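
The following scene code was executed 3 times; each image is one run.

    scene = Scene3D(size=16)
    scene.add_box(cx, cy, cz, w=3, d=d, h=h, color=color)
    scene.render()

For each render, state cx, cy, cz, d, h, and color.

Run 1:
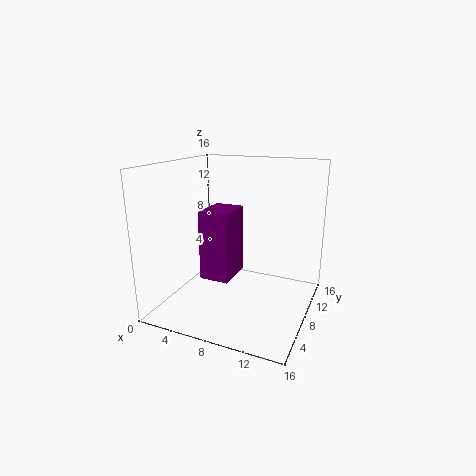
cx = 6; cy = 3; cz = 5; d = 4; h = 7; color = 'purple'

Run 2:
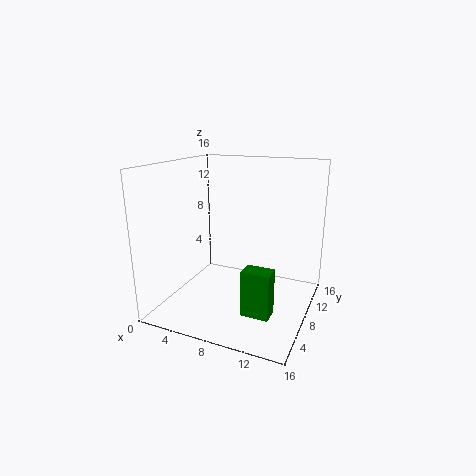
cx = 10; cy = 4; cz = 1; d = 2; h = 5; color = 'green'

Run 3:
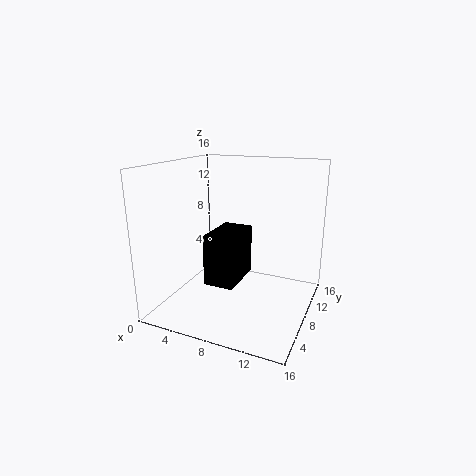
cx = 7; cy = 2; cz = 5; d = 5; h = 5; color = 'black'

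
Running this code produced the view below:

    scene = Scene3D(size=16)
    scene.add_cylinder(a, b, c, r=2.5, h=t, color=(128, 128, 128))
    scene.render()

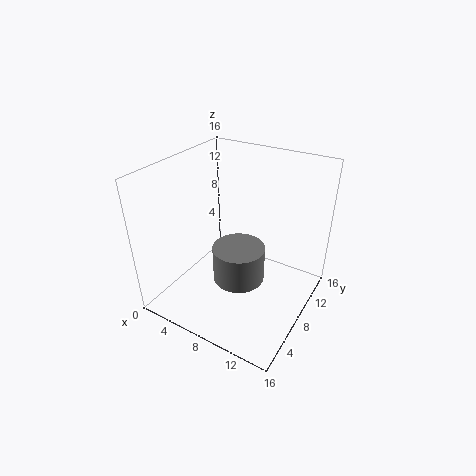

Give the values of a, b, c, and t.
a = 10.5; b = 4; c = 6.5; t = 3.5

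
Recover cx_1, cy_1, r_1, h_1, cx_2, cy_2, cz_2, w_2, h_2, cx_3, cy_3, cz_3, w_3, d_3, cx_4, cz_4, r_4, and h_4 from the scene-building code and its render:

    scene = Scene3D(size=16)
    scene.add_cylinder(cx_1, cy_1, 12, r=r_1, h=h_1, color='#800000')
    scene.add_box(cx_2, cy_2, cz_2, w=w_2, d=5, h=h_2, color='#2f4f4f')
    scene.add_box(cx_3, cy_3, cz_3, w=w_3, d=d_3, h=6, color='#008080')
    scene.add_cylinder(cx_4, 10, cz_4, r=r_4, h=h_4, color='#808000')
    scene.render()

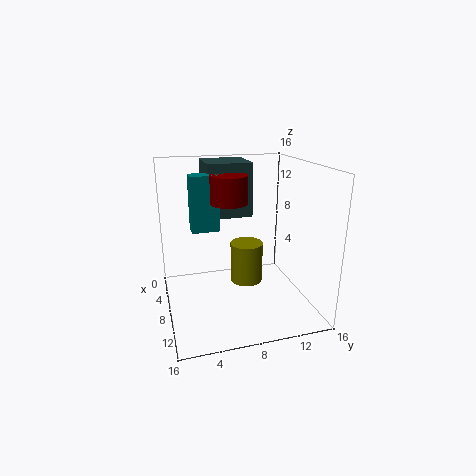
cx_1 = 8, cy_1 = 7, r_1 = 2, h_1 = 3, cx_2 = 2, cy_2 = 5, cz_2 = 10, w_2 = 5, h_2 = 6, cx_3 = 6, cy_3 = 3, cz_3 = 9, w_3 = 2, d_3 = 3, cx_4 = 5, cz_4 = 1, r_4 = 2, h_4 = 5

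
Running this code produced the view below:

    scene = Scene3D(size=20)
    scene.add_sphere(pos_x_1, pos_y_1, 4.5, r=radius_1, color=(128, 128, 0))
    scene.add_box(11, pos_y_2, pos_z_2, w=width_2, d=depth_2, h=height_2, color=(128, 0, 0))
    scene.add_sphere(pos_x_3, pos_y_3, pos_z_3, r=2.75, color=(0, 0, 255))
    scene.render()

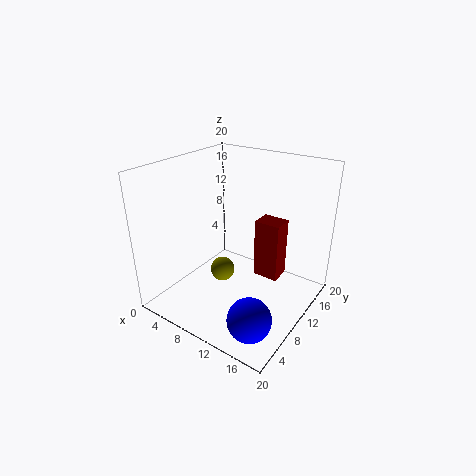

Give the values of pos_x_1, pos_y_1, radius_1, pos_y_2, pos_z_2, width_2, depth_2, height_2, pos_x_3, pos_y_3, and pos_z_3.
pos_x_1 = 7.75
pos_y_1 = 9.25
radius_1 = 1.75
pos_y_2 = 12.75
pos_z_2 = 3
width_2 = 3.75
depth_2 = 3
height_2 = 8.75
pos_x_3 = 16.5
pos_y_3 = 3
pos_z_3 = 3.75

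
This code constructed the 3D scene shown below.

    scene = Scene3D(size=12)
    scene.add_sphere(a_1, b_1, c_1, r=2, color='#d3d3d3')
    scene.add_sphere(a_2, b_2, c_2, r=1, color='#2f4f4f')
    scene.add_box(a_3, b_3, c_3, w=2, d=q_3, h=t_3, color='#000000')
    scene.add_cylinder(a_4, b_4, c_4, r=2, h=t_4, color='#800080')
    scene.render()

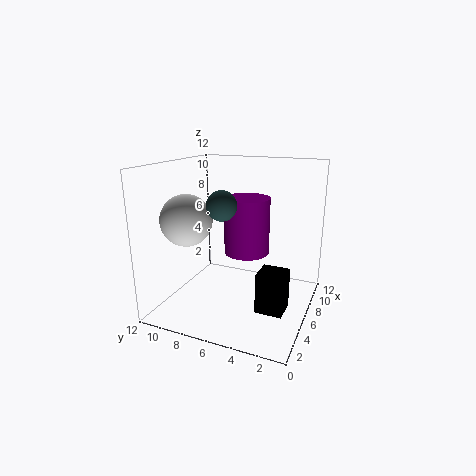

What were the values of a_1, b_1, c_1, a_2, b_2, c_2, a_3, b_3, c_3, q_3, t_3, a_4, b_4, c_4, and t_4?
a_1 = 3, b_1 = 9, c_1 = 8, a_2 = 1, b_2 = 5, c_2 = 10, a_3 = 2, b_3 = 1, c_3 = 2, q_3 = 2, t_3 = 3, a_4 = 8, b_4 = 6, c_4 = 4, t_4 = 5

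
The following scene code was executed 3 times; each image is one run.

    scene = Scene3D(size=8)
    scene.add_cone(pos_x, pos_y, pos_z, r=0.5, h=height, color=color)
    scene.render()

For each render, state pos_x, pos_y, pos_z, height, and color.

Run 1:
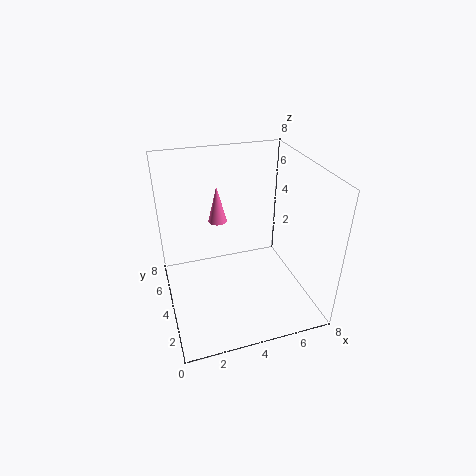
pos_x = 3; pos_y = 4.5; pos_z = 5; height = 2; color = 'hotpink'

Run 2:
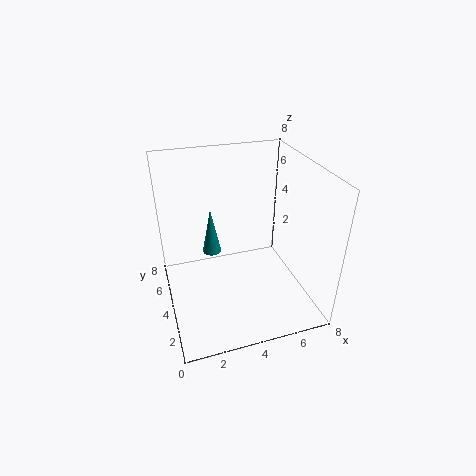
pos_x = 2.5; pos_y = 4; pos_z = 3.5; height = 2.5; color = 'teal'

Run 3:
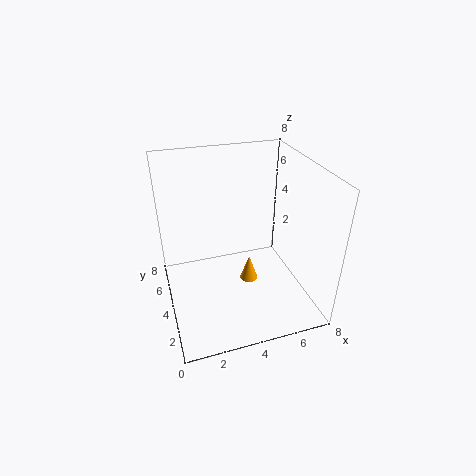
pos_x = 4.5; pos_y = 3.5; pos_z = 1.5; height = 1.5; color = 'orange'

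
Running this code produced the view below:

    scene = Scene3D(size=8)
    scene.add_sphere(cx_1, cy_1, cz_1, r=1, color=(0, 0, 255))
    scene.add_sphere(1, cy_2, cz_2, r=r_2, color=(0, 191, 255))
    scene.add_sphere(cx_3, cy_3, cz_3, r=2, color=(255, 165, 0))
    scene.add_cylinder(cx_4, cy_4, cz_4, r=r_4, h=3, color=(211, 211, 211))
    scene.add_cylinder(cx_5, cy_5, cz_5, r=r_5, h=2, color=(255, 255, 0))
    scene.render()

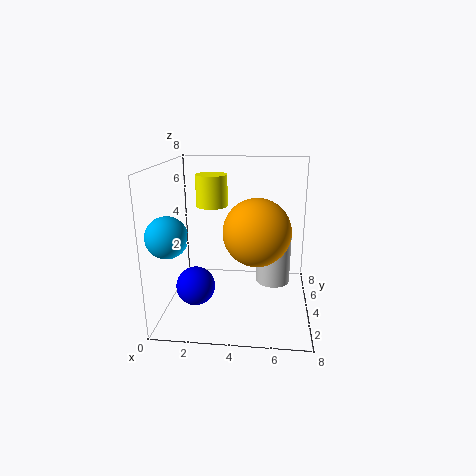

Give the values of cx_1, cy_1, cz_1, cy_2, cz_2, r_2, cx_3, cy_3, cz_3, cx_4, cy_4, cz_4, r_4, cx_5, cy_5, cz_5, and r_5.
cx_1 = 2
cy_1 = 2
cz_1 = 2
cy_2 = 1
cz_2 = 5
r_2 = 1
cx_3 = 5
cy_3 = 5
cz_3 = 4
cx_4 = 6
cy_4 = 5
cz_4 = 1
r_4 = 1
cx_5 = 2
cy_5 = 7
cz_5 = 5
r_5 = 1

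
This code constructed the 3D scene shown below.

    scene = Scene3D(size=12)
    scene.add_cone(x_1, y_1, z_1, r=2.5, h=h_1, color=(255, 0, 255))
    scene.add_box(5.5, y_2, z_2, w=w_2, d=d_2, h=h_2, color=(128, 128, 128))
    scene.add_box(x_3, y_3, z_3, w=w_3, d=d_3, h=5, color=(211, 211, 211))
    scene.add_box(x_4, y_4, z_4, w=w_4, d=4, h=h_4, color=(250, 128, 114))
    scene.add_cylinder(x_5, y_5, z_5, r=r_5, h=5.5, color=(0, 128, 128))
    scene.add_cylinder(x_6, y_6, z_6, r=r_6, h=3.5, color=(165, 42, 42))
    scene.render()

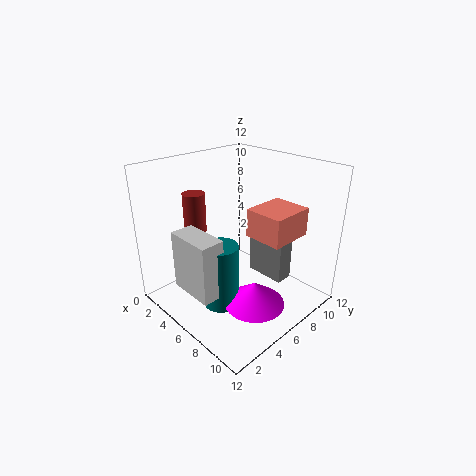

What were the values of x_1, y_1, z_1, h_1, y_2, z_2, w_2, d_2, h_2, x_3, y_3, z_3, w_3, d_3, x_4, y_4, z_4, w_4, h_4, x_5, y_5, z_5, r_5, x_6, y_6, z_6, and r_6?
x_1 = 8.5
y_1 = 5.5
z_1 = 1
h_1 = 2
y_2 = 8
z_2 = 2
w_2 = 3.5
d_2 = 1.5
h_2 = 3.5
x_3 = 3
y_3 = 1.5
z_3 = 2
w_3 = 4
d_3 = 2
x_4 = 5.5
y_4 = 7.5
z_4 = 5.5
w_4 = 3.5
h_4 = 2.5
x_5 = 6
y_5 = 4
z_5 = 0.5
r_5 = 1.5
x_6 = 1.5
y_6 = 5
z_6 = 5.5
r_6 = 1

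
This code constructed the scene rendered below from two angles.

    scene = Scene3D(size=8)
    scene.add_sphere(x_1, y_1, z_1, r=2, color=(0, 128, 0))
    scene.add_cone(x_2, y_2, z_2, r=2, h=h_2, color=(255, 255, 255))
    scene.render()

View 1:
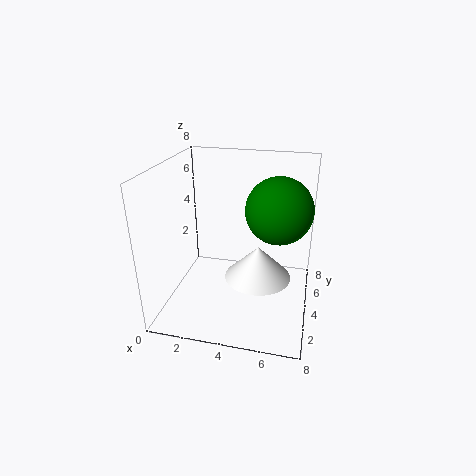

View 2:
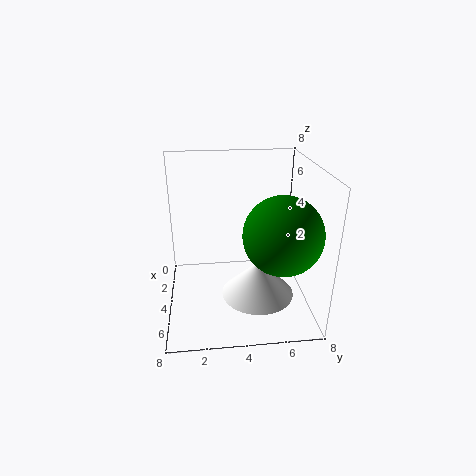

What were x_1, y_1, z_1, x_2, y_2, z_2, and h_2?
x_1 = 6
y_1 = 6
z_1 = 5
x_2 = 5
y_2 = 5
z_2 = 1
h_2 = 2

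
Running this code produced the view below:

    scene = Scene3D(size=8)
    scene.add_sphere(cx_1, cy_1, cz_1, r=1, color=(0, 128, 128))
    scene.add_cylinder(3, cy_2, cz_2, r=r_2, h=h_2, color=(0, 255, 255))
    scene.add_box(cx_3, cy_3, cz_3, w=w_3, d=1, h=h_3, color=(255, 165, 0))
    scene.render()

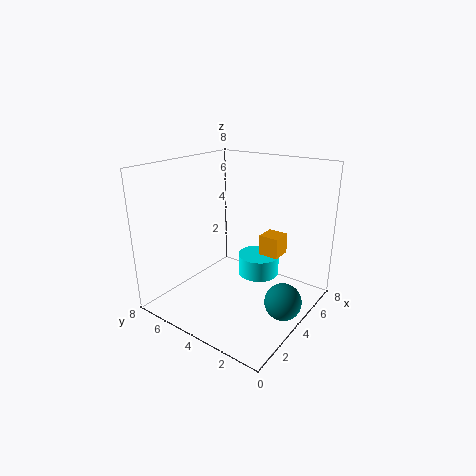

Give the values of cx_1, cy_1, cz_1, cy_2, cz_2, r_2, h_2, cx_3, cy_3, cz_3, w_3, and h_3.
cx_1 = 4
cy_1 = 1
cz_1 = 1
cy_2 = 2
cz_2 = 3
r_2 = 1
h_2 = 1
cx_3 = 3
cy_3 = 1
cz_3 = 4
w_3 = 1
h_3 = 1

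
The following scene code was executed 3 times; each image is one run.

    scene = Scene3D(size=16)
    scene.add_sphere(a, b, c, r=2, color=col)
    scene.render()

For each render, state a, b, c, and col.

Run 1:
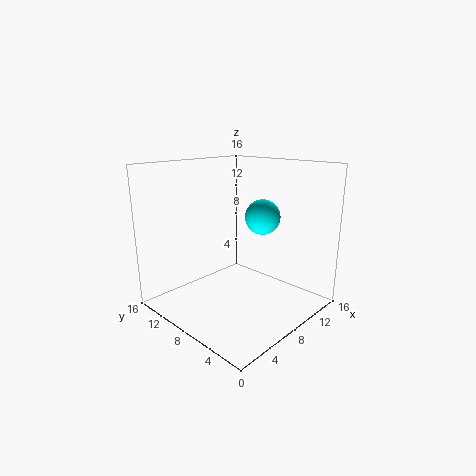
a = 11; b = 7; c = 10; col = 'cyan'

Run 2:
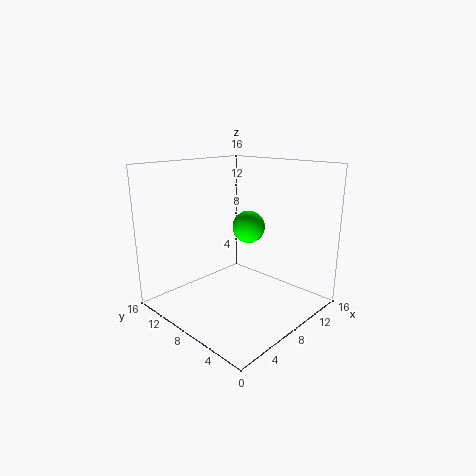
a = 12; b = 10; c = 8; col = 'lime'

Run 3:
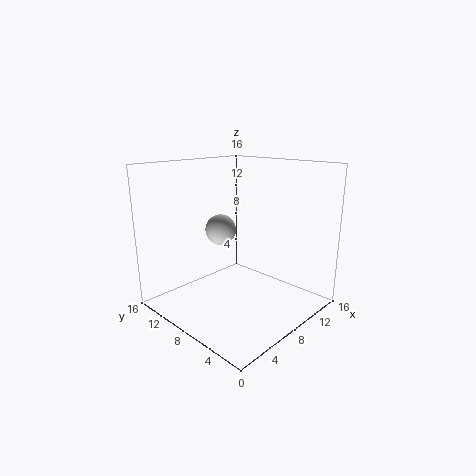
a = 11; b = 14; c = 7; col = 'lightgray'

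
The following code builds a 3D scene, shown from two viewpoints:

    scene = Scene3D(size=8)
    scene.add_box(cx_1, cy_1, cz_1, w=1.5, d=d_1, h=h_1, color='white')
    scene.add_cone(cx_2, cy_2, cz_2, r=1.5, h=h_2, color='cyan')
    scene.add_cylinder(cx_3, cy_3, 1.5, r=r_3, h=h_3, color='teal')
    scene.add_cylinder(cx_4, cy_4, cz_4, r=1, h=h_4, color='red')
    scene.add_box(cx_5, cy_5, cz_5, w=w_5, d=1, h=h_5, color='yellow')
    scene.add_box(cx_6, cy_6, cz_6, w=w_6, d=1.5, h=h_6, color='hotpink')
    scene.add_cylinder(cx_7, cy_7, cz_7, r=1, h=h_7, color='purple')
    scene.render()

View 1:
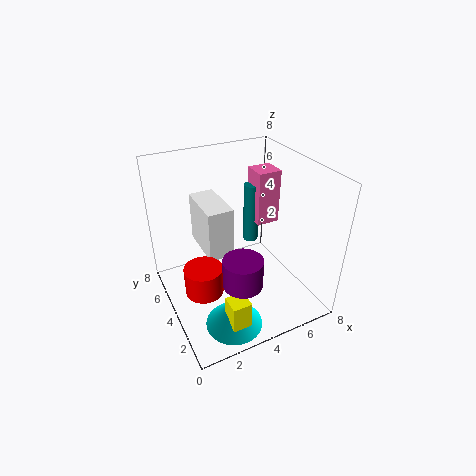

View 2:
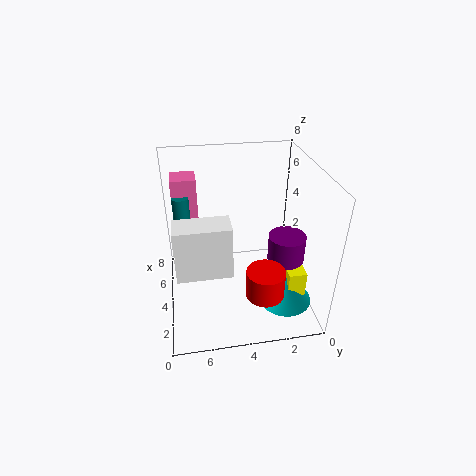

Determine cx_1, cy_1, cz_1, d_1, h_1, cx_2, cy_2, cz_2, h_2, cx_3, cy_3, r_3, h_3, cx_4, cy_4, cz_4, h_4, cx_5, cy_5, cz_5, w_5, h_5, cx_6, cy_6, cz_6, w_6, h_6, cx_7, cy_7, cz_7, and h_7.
cx_1 = 2.5, cy_1 = 4.5, cz_1 = 2.5, d_1 = 3, h_1 = 3, cx_2 = 2.5, cy_2 = 1.5, cz_2 = 0.5, h_2 = 1.5, cx_3 = 6.5, cy_3 = 7, r_3 = 0.5, h_3 = 4, cx_4 = 1.5, cy_4 = 3, cz_4 = 2, h_4 = 1.5, cx_5 = 2, cy_5 = 0.5, cz_5 = 1, w_5 = 1, h_5 = 1.5, cx_6 = 6.5, cy_6 = 6, cz_6 = 3, w_6 = 1.5, h_6 = 3.5, cx_7 = 3, cy_7 = 1.5, cz_7 = 3, h_7 = 1.5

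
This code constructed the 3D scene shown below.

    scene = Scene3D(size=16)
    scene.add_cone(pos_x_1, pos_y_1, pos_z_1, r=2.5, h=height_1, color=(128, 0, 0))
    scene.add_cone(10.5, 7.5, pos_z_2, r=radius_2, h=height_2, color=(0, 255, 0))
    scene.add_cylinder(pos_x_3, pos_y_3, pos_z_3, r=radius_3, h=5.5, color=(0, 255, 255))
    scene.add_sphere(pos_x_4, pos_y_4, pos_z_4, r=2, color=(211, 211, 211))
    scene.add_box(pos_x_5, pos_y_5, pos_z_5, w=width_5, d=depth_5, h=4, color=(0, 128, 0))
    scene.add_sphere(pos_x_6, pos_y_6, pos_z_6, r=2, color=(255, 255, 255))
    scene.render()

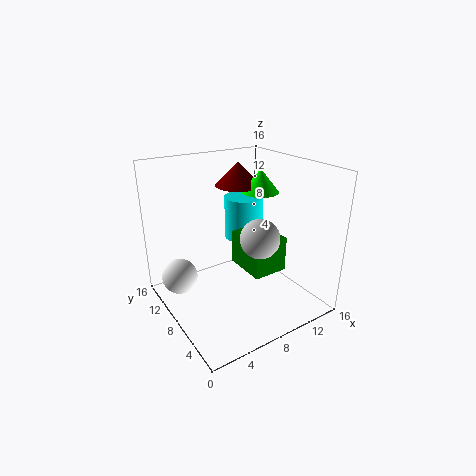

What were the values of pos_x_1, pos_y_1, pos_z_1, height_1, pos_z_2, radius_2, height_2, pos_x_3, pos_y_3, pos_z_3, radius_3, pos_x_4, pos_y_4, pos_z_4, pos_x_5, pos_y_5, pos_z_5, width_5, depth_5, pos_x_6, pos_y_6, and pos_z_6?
pos_x_1 = 9, pos_y_1 = 9.5, pos_z_1 = 13.5, height_1 = 2.5, pos_z_2 = 13, radius_2 = 2, height_2 = 2.5, pos_x_3 = 12.5, pos_y_3 = 13.5, pos_z_3 = 5, radius_3 = 2.5, pos_x_4 = 8, pos_y_4 = 4, pos_z_4 = 9.5, pos_x_5 = 8.5, pos_y_5 = 5, pos_z_5 = 4, width_5 = 4, depth_5 = 5, pos_x_6 = 2, pos_y_6 = 11, pos_z_6 = 3.5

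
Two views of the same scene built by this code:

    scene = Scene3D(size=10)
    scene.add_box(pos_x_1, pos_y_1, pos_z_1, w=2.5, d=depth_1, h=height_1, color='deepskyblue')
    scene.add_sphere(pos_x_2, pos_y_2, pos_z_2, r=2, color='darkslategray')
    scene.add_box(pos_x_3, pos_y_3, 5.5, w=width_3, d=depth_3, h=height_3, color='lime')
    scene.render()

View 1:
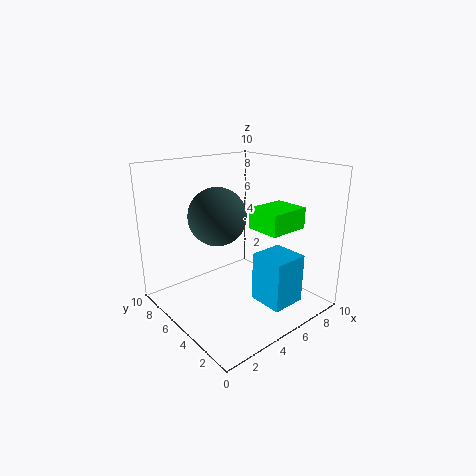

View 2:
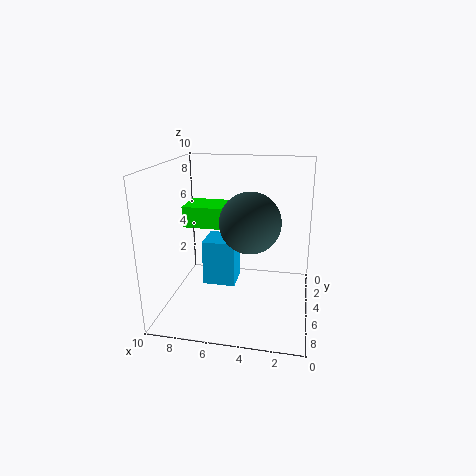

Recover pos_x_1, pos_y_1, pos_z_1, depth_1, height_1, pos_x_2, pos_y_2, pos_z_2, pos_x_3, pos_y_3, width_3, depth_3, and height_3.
pos_x_1 = 5.5; pos_y_1 = 1.5; pos_z_1 = 0.5; depth_1 = 2.5; height_1 = 3.5; pos_x_2 = 4; pos_y_2 = 6; pos_z_2 = 6.5; pos_x_3 = 6; pos_y_3 = 2.5; width_3 = 3; depth_3 = 2.5; height_3 = 1.5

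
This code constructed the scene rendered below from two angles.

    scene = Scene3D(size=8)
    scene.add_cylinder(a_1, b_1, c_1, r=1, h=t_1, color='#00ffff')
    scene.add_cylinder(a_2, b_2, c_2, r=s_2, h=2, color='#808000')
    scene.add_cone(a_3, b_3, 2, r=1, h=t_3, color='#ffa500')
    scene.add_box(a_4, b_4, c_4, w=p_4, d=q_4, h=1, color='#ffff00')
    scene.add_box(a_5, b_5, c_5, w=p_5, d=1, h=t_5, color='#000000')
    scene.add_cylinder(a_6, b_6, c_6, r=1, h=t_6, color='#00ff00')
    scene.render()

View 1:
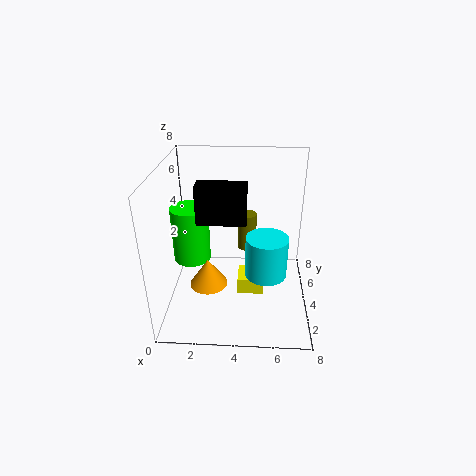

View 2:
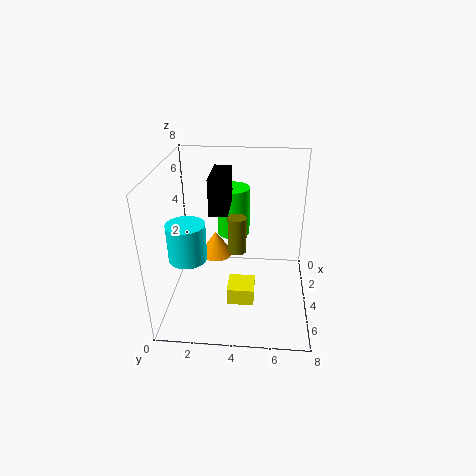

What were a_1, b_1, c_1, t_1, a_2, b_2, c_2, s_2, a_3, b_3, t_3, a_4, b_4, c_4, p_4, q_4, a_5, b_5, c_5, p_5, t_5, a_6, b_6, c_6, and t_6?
a_1 = 5.5
b_1 = 1.5
c_1 = 3.5
t_1 = 2
a_2 = 4.5
b_2 = 4
c_2 = 3.5
s_2 = 0.5
a_3 = 2.5
b_3 = 2.5
t_3 = 1.5
a_4 = 4
b_4 = 3.5
c_4 = 0.5
p_4 = 1.5
q_4 = 1.5
a_5 = 2
b_5 = 2.5
c_5 = 5.5
p_5 = 2.5
t_5 = 2
a_6 = 1.5
b_6 = 3.5
c_6 = 3
t_6 = 3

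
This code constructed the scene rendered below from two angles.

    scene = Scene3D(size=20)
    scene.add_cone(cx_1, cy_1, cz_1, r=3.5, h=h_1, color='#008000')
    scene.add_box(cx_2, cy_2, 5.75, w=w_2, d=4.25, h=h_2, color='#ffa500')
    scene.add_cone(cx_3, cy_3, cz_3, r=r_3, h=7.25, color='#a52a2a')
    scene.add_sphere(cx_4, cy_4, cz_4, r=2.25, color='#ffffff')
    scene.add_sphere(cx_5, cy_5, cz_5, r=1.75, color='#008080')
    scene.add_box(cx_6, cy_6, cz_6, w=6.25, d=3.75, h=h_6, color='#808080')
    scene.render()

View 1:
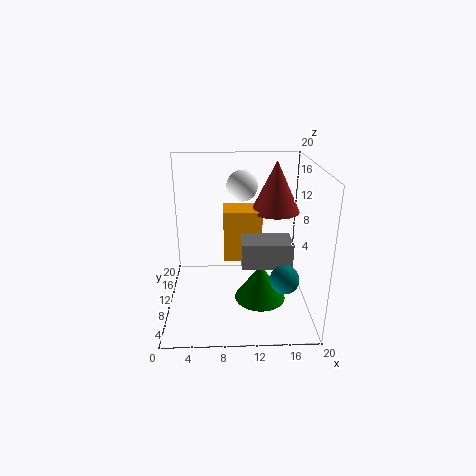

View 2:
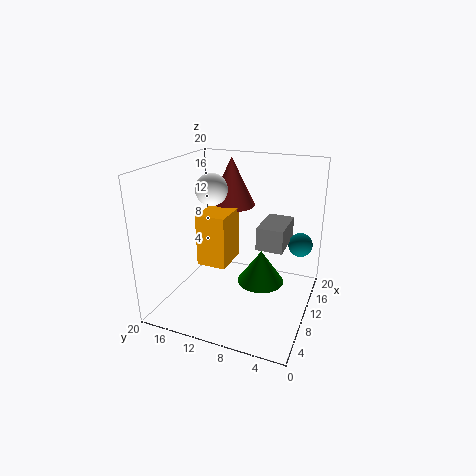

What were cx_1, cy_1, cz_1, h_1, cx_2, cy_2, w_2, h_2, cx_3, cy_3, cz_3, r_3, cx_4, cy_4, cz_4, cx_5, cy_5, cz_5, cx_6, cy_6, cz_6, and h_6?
cx_1 = 13; cy_1 = 7.5; cz_1 = 2; h_1 = 5; cx_2 = 8; cy_2 = 11.25; w_2 = 5.5; h_2 = 7.5; cx_3 = 15.5; cy_3 = 13.25; cz_3 = 12.75; r_3 = 3.5; cx_4 = 10.75; cy_4 = 14.25; cz_4 = 16.25; cx_5 = 15.25; cy_5 = 2.25; cz_5 = 8; cx_6 = 10.25; cy_6 = 3.75; cz_6 = 8.5; h_6 = 3.25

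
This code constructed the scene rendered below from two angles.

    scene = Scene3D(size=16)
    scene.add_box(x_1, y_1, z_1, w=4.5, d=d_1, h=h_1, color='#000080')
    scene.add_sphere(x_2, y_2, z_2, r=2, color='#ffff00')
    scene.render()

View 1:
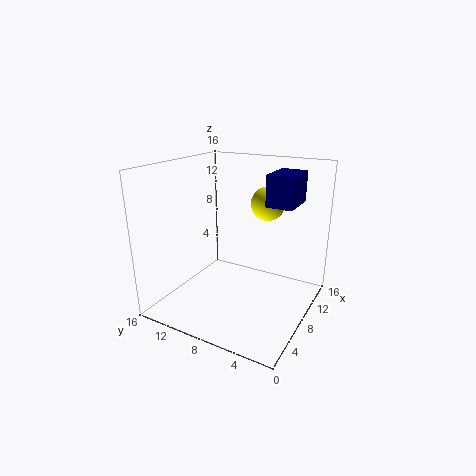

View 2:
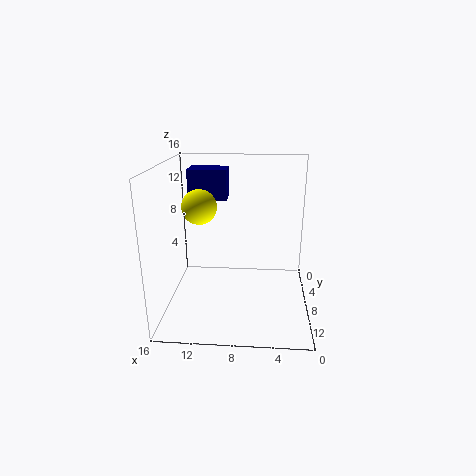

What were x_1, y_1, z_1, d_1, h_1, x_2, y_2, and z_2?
x_1 = 9.5
y_1 = 2.5
z_1 = 11.5
d_1 = 3
h_1 = 3.5
x_2 = 12.5
y_2 = 6.5
z_2 = 11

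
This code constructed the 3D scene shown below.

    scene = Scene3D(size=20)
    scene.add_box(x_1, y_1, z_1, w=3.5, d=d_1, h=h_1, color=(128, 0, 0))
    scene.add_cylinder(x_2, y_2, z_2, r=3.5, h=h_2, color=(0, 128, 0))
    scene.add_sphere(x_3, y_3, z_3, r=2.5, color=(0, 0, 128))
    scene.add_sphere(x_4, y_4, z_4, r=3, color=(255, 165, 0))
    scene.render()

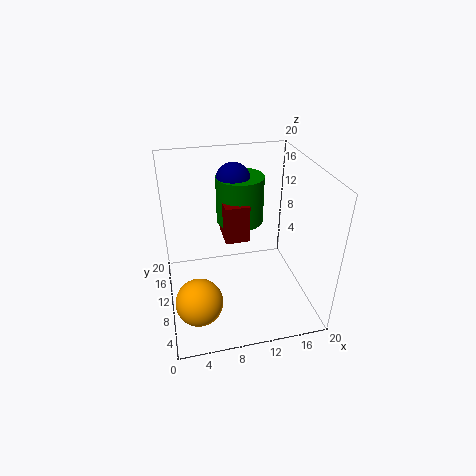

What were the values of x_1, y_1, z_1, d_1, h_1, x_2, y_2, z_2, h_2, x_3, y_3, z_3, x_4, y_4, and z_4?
x_1 = 8.5; y_1 = 11; z_1 = 8.5; d_1 = 5; h_1 = 5.5; x_2 = 11.5; y_2 = 15; z_2 = 10; h_2 = 7; x_3 = 10.5; y_3 = 15; z_3 = 16.5; x_4 = 3.5; y_4 = 4; z_4 = 5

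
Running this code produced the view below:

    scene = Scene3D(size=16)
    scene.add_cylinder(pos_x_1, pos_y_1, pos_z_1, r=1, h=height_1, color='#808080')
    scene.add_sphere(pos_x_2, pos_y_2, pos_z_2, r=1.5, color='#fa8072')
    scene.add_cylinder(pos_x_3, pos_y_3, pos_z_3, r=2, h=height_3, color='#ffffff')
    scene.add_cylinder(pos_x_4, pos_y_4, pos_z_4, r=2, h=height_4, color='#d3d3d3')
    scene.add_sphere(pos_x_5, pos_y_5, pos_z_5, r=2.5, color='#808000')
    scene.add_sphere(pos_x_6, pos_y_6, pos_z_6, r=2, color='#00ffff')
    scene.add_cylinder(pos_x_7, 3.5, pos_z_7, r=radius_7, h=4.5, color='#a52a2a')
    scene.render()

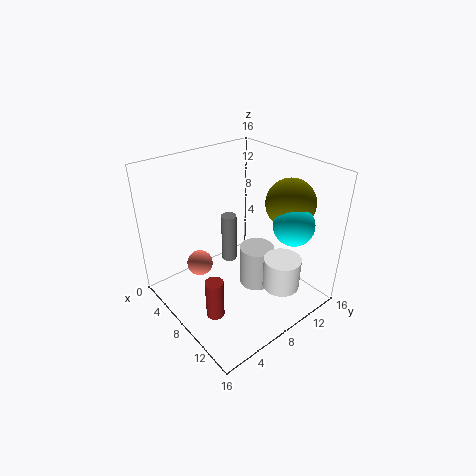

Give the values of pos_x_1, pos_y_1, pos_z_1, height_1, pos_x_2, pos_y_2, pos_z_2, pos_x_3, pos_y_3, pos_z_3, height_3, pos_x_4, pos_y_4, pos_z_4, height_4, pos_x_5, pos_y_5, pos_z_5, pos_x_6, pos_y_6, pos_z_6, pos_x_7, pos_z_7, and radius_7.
pos_x_1 = 2.5, pos_y_1 = 11, pos_z_1 = 1, height_1 = 6.5, pos_x_2 = 4.5, pos_y_2 = 5, pos_z_2 = 4, pos_x_3 = 13, pos_y_3 = 10, pos_z_3 = 3.5, height_3 = 3.5, pos_x_4 = 8.5, pos_y_4 = 10.5, pos_z_4 = 1, height_4 = 5, pos_x_5 = 12.5, pos_y_5 = 11, pos_z_5 = 13, pos_x_6 = 14, pos_y_6 = 10, pos_z_6 = 11.5, pos_x_7 = 9.5, pos_z_7 = 0.5, radius_7 = 1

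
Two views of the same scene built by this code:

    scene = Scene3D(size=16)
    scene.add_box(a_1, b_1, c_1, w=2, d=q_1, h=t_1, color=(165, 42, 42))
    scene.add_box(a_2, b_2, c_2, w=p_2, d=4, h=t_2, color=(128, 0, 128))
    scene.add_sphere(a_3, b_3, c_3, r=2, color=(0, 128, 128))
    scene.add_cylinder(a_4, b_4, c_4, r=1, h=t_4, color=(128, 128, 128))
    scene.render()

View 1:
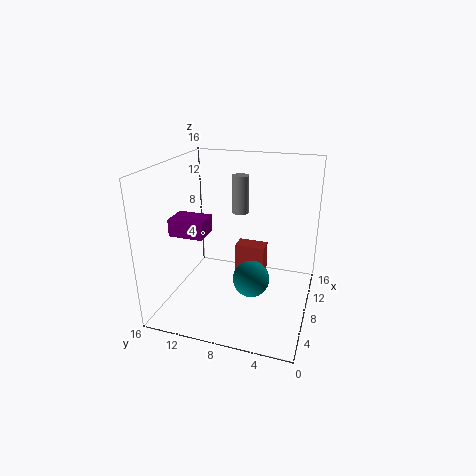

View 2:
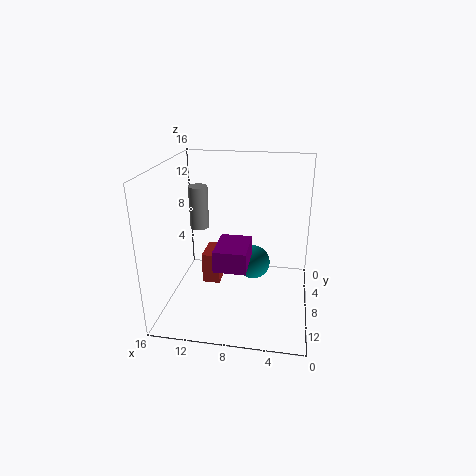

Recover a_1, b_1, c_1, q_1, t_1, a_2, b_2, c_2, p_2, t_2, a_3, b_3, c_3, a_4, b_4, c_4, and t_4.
a_1 = 10
b_1 = 5.5
c_1 = 2.5
q_1 = 3.5
t_1 = 3.5
a_2 = 6
b_2 = 11.5
c_2 = 8
p_2 = 3
t_2 = 2
a_3 = 6.5
b_3 = 6
c_3 = 4
a_4 = 12
b_4 = 9
c_4 = 9.5
t_4 = 4.5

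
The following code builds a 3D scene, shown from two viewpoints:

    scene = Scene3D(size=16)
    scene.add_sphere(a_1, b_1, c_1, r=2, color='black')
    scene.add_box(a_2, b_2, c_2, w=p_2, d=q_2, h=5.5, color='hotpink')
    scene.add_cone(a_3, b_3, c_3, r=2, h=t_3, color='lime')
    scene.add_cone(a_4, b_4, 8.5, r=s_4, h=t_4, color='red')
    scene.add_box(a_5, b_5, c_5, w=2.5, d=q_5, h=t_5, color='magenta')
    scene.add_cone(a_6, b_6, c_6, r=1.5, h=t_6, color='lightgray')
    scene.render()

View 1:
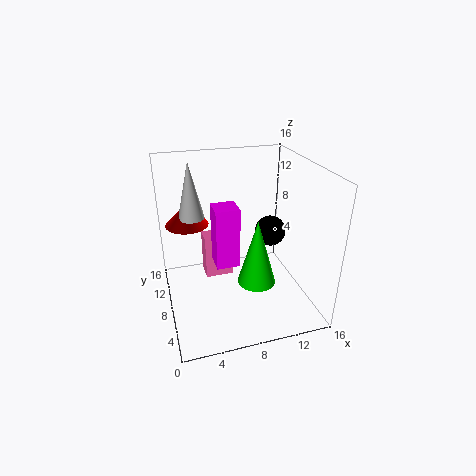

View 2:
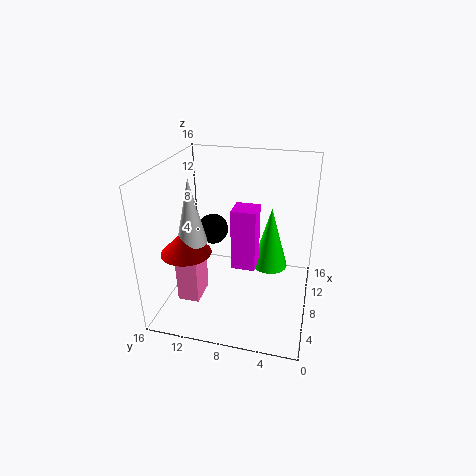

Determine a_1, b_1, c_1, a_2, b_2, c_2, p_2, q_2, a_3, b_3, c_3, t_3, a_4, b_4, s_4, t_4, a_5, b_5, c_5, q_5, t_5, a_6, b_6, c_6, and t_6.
a_1 = 14
b_1 = 13
c_1 = 5.5
a_2 = 5
b_2 = 12
c_2 = 0.5
p_2 = 3.5
q_2 = 2.5
a_3 = 9
b_3 = 4.5
c_3 = 4.5
t_3 = 7
a_4 = 3
b_4 = 12
s_4 = 2.5
t_4 = 2.5
a_5 = 5
b_5 = 5.5
c_5 = 6
q_5 = 2.5
t_5 = 6.5
a_6 = 3.5
b_6 = 11.5
c_6 = 9.5
t_6 = 6.5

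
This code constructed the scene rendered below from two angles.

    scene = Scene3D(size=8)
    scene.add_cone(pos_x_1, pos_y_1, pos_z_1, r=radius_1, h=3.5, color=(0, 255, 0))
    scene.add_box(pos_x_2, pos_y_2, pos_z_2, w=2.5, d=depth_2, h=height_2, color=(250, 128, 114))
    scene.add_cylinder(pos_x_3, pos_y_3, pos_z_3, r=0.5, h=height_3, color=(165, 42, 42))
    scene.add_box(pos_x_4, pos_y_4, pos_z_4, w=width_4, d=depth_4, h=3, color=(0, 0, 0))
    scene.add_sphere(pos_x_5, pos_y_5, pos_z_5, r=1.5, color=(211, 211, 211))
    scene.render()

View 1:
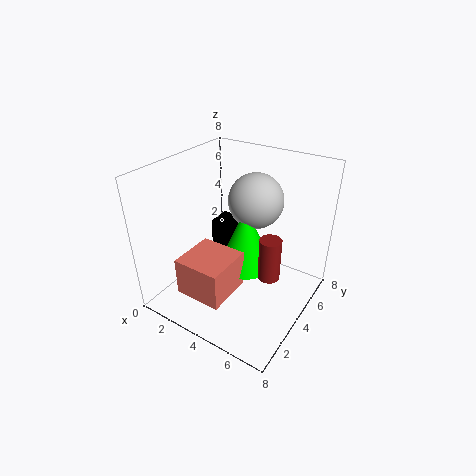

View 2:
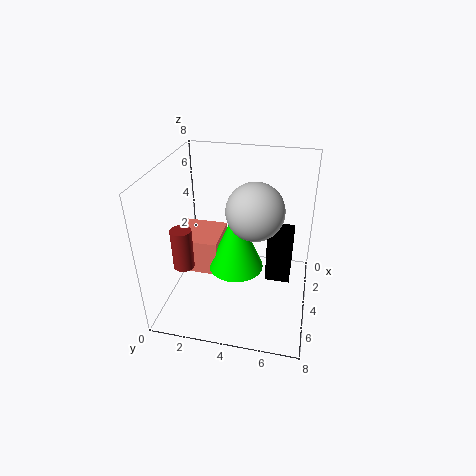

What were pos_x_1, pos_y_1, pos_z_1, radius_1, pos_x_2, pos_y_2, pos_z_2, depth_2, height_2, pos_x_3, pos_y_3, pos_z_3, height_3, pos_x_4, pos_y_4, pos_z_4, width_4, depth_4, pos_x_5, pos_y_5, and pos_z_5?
pos_x_1 = 4.5
pos_y_1 = 4
pos_z_1 = 2.5
radius_1 = 1.5
pos_x_2 = 2.5
pos_y_2 = 0.5
pos_z_2 = 2
depth_2 = 2.5
height_2 = 2
pos_x_3 = 7
pos_y_3 = 2
pos_z_3 = 4
height_3 = 2
pos_x_4 = 1
pos_y_4 = 5.5
pos_z_4 = 0.5
width_4 = 2
depth_4 = 1.5
pos_x_5 = 4.5
pos_y_5 = 5
pos_z_5 = 6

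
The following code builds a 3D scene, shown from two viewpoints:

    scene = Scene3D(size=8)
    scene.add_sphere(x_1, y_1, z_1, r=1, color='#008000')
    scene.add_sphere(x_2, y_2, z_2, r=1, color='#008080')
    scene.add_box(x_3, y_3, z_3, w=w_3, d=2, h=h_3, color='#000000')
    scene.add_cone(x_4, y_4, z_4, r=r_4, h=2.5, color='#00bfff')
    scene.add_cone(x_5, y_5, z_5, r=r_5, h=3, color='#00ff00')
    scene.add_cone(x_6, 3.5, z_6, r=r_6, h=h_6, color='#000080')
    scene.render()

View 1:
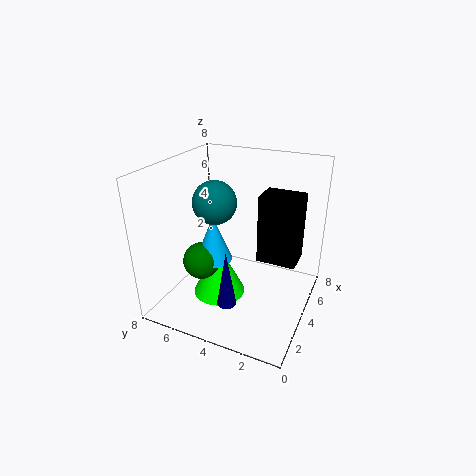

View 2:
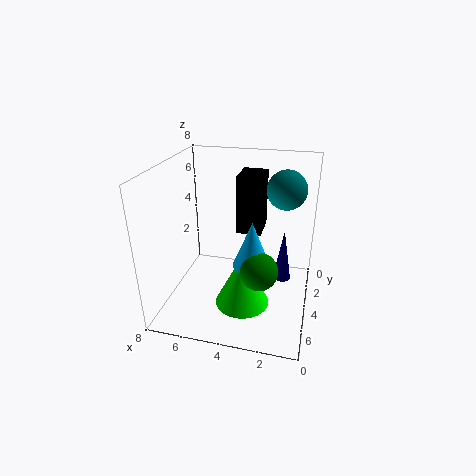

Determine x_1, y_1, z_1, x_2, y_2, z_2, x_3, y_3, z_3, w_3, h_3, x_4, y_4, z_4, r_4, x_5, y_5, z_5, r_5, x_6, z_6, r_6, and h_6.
x_1 = 2.5, y_1 = 5.5, z_1 = 3, x_2 = 1.5, y_2 = 4, z_2 = 7, x_3 = 3, y_3 = 0.5, z_3 = 3.5, w_3 = 1.5, h_3 = 3.5, x_4 = 3, y_4 = 5, z_4 = 3, r_4 = 1, x_5 = 3.5, y_5 = 5, z_5 = 0.5, r_5 = 1.5, x_6 = 1.5, z_6 = 1.5, r_6 = 0.5, h_6 = 3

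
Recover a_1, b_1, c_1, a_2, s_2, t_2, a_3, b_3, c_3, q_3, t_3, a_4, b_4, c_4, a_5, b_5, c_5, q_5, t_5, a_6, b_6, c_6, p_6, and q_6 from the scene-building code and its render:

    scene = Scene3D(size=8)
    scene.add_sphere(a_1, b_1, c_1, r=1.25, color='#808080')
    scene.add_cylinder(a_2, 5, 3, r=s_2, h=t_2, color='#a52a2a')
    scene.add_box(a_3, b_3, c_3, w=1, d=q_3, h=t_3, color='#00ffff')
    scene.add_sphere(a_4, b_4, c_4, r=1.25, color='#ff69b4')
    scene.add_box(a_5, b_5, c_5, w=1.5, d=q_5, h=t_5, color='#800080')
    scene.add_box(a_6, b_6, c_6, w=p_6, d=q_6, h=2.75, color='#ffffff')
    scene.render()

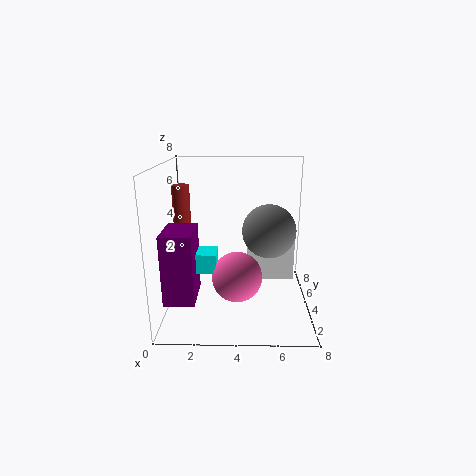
a_1 = 5.5
b_1 = 1.5
c_1 = 5.25
a_2 = 0.75
s_2 = 0.5
t_2 = 3.75
a_3 = 2
b_3 = 1.5
c_3 = 3
q_3 = 1.25
t_3 = 1
a_4 = 4
b_4 = 1.75
c_4 = 2.75
a_5 = 0.5
b_5 = 0.5
c_5 = 1.75
q_5 = 2.25
t_5 = 3.5
a_6 = 4.5
b_6 = 4.5
c_6 = 1.25
p_6 = 2.75
q_6 = 1.75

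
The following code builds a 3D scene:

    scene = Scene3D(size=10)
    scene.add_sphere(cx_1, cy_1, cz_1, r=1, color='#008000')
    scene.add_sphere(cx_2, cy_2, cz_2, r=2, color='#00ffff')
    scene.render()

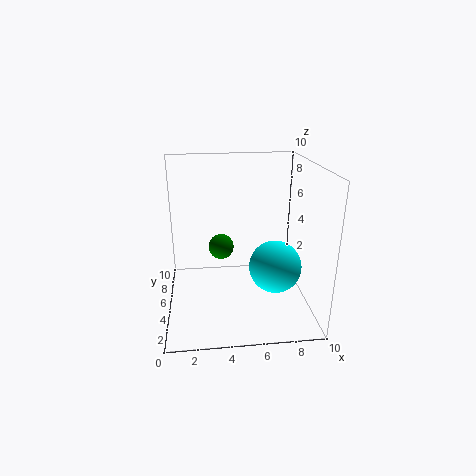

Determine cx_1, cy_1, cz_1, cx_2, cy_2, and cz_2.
cx_1 = 4
cy_1 = 8
cz_1 = 3
cx_2 = 8
cy_2 = 6
cz_2 = 2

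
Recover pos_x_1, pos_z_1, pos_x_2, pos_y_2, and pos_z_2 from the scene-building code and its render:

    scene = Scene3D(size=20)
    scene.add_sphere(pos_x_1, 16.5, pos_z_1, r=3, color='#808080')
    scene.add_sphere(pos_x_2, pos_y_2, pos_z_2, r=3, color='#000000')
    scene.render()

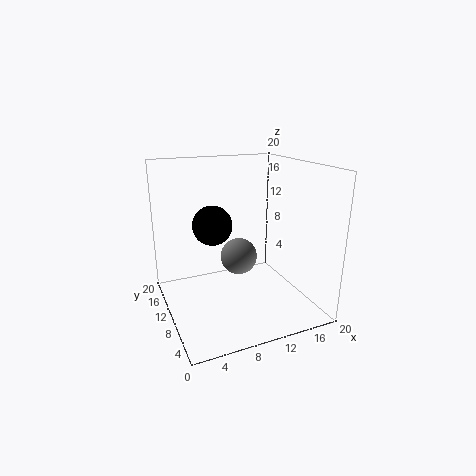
pos_x_1 = 13; pos_z_1 = 4; pos_x_2 = 8; pos_y_2 = 15; pos_z_2 = 10.5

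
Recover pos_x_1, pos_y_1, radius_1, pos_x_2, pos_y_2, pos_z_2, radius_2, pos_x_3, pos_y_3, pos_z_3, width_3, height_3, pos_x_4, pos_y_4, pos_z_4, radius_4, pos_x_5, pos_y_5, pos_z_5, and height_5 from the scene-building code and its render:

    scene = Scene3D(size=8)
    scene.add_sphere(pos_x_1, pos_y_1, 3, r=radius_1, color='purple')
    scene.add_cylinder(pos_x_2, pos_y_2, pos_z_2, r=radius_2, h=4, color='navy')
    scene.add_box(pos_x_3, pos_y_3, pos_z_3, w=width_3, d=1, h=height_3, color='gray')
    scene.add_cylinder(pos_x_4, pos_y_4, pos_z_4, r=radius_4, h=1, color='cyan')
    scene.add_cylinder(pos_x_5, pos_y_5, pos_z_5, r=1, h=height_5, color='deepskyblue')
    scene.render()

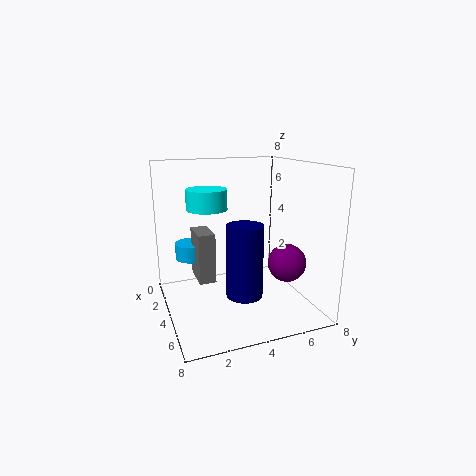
pos_x_1 = 6
pos_y_1 = 6
radius_1 = 1
pos_x_2 = 5
pos_y_2 = 4
pos_z_2 = 1
radius_2 = 1
pos_x_3 = 1
pos_y_3 = 2
pos_z_3 = 1
width_3 = 2
height_3 = 3
pos_x_4 = 5
pos_y_4 = 2
pos_z_4 = 6
radius_4 = 1
pos_x_5 = 1
pos_y_5 = 2
pos_z_5 = 2
height_5 = 1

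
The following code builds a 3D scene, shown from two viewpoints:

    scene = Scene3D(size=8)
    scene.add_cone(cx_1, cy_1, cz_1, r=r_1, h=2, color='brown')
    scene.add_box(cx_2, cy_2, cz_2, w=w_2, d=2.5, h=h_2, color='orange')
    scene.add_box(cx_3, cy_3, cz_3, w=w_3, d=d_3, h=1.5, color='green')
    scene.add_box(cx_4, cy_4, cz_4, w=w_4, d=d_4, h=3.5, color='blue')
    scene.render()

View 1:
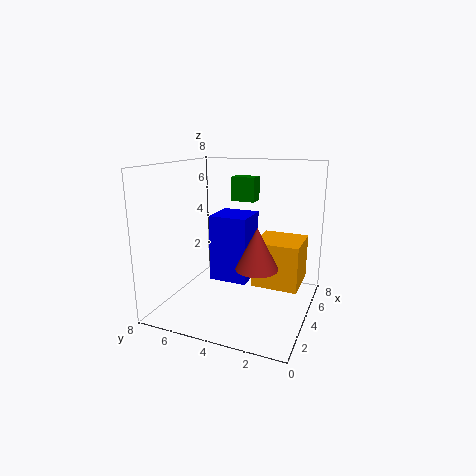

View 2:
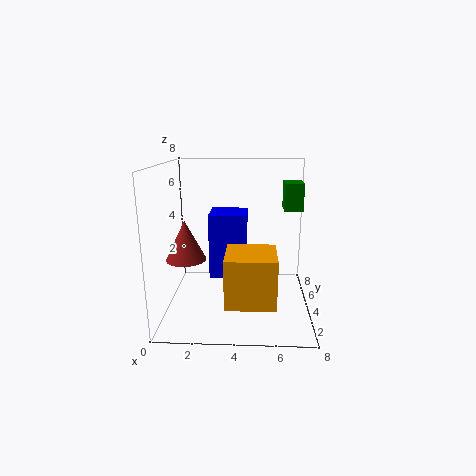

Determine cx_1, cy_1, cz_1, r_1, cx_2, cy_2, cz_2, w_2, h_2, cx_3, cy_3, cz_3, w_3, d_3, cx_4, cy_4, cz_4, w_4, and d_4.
cx_1 = 1.5; cy_1 = 2; cz_1 = 3.5; r_1 = 1; cx_2 = 3.5; cy_2 = 0.5; cz_2 = 1.5; w_2 = 2.5; h_2 = 2.5; cx_3 = 6.5; cy_3 = 4; cz_3 = 5.5; w_3 = 1; d_3 = 1.5; cx_4 = 2.5; cy_4 = 3; cz_4 = 2; w_4 = 2; d_4 = 2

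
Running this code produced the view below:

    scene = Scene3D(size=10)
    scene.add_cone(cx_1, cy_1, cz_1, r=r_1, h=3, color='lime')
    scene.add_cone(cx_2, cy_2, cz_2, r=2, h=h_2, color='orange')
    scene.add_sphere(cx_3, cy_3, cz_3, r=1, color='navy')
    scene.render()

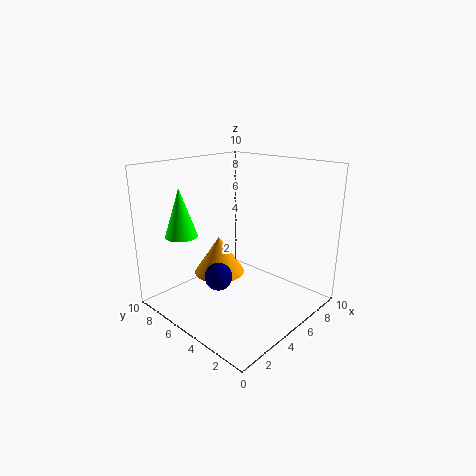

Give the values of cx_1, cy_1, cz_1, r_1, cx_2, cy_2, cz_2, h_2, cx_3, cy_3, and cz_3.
cx_1 = 1
cy_1 = 6
cz_1 = 6
r_1 = 1
cx_2 = 6
cy_2 = 8
cz_2 = 1
h_2 = 3
cx_3 = 4
cy_3 = 6
cz_3 = 2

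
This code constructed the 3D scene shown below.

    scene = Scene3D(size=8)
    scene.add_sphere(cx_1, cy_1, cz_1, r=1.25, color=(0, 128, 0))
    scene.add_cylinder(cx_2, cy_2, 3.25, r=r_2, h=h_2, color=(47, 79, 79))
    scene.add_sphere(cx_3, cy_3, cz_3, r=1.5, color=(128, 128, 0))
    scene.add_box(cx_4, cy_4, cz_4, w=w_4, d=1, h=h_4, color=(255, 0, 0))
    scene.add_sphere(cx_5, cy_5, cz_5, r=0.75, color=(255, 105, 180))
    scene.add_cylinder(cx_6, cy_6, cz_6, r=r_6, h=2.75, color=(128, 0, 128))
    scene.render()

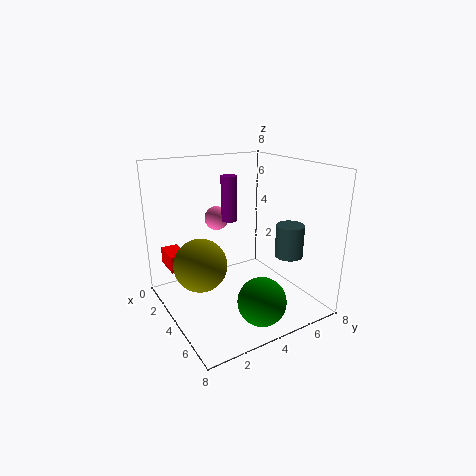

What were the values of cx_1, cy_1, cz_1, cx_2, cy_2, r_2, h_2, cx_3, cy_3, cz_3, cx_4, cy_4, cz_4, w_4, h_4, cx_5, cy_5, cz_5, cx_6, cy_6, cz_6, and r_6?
cx_1 = 6.75, cy_1 = 3.75, cz_1 = 1.5, cx_2 = 6, cy_2 = 6, r_2 = 0.75, h_2 = 1.75, cx_3 = 3.25, cy_3 = 2, cz_3 = 2.5, cx_4 = 0.25, cy_4 = 0.75, cz_4 = 1.75, w_4 = 1.75, h_4 = 1, cx_5 = 1, cy_5 = 4.25, cz_5 = 4.25, cx_6 = 1.75, cy_6 = 4.75, cz_6 = 4.25, r_6 = 0.5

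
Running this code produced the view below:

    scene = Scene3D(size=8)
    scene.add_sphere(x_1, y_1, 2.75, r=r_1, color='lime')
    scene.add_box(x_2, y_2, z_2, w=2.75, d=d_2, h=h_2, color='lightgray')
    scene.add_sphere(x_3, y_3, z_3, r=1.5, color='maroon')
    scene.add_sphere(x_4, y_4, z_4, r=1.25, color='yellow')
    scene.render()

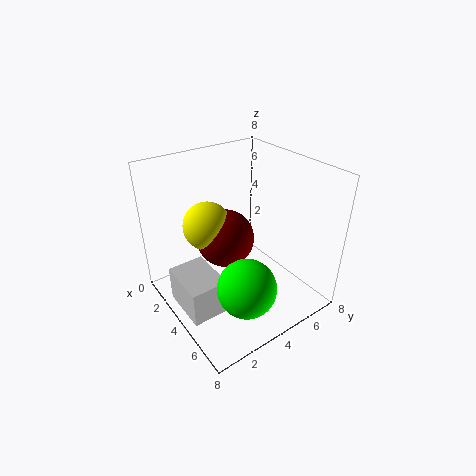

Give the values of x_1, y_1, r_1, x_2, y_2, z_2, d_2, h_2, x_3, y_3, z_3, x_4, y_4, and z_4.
x_1 = 6.5, y_1 = 2.75, r_1 = 1.5, x_2 = 2.75, y_2 = 0.25, z_2 = 0.75, d_2 = 2, h_2 = 2, x_3 = 4.25, y_3 = 3, z_3 = 4.5, x_4 = 3.75, y_4 = 2.25, z_4 = 5.25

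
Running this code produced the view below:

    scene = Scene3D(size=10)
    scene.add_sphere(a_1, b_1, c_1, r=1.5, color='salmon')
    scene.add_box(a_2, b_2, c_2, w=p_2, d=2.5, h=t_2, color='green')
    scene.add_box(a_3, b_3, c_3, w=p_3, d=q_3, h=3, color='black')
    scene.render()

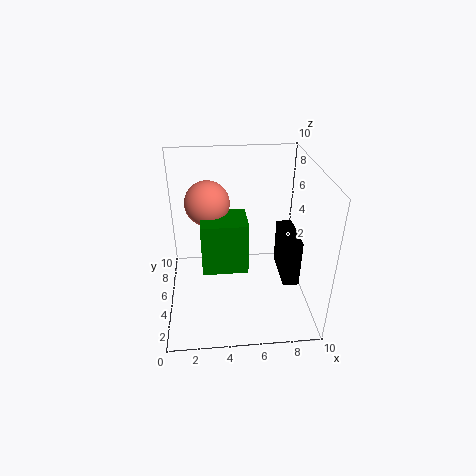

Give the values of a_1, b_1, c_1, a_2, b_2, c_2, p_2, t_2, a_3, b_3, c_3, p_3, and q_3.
a_1 = 3
b_1 = 5.5
c_1 = 7.5
a_2 = 2.5
b_2 = 3
c_2 = 3.5
p_2 = 3
t_2 = 3.5
a_3 = 7.5
b_3 = 1.5
c_3 = 3.5
p_3 = 1
q_3 = 3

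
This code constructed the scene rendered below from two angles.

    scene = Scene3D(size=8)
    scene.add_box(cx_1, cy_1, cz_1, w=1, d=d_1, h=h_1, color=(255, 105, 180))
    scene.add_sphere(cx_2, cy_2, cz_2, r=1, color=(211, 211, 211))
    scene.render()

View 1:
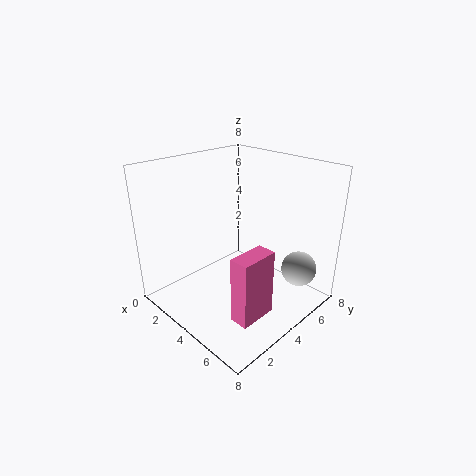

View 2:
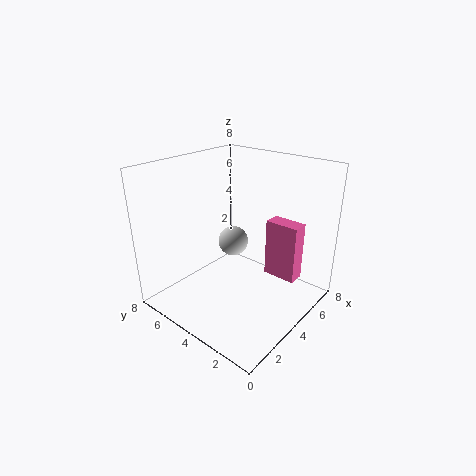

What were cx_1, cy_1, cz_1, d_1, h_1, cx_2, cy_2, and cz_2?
cx_1 = 6; cy_1 = 1.5; cz_1 = 1; d_1 = 2; h_1 = 3.5; cx_2 = 6.5; cy_2 = 6.5; cz_2 = 2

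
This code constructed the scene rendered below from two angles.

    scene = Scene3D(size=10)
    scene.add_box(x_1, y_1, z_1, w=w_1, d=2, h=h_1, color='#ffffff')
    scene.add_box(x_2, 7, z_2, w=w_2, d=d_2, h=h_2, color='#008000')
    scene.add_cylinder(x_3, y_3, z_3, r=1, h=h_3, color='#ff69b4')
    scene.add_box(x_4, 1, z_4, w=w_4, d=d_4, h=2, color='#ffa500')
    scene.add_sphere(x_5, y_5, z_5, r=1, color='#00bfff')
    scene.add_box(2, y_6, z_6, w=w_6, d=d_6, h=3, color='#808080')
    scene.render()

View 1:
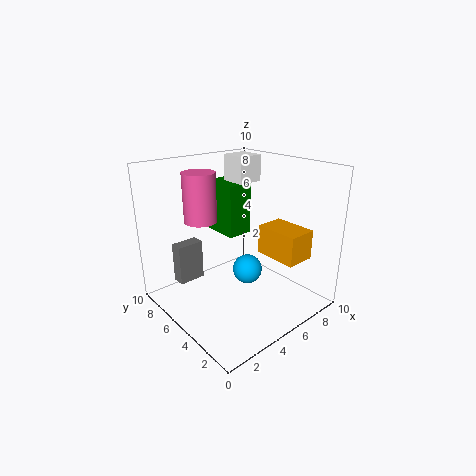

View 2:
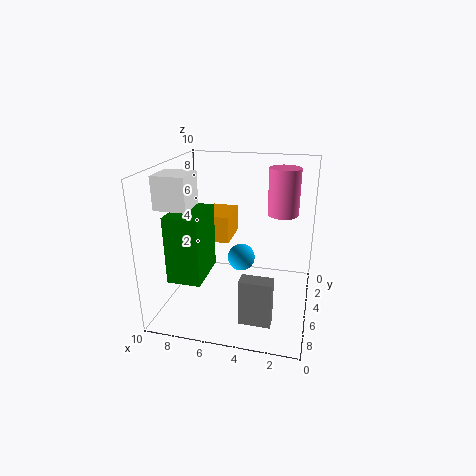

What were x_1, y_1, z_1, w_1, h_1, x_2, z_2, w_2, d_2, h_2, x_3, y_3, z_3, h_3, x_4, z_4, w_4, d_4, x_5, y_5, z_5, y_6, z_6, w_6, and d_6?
x_1 = 7, y_1 = 7, z_1 = 8, w_1 = 2, h_1 = 2, x_2 = 6, z_2 = 4, w_2 = 2, d_2 = 3, h_2 = 4, x_3 = 2, y_3 = 5, z_3 = 7, h_3 = 3, x_4 = 6, z_4 = 4, w_4 = 2, d_4 = 3, x_5 = 5, y_5 = 4, z_5 = 3, y_6 = 8, z_6 = 1, w_6 = 2, d_6 = 1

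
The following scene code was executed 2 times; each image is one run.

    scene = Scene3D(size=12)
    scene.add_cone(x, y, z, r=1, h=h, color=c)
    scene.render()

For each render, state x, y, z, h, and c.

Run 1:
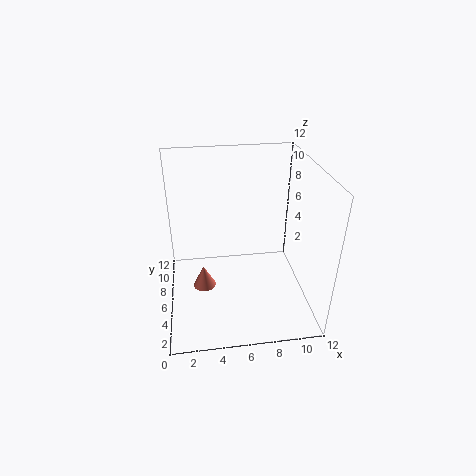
x = 3, y = 6.5, z = 1, h = 2, c = 'salmon'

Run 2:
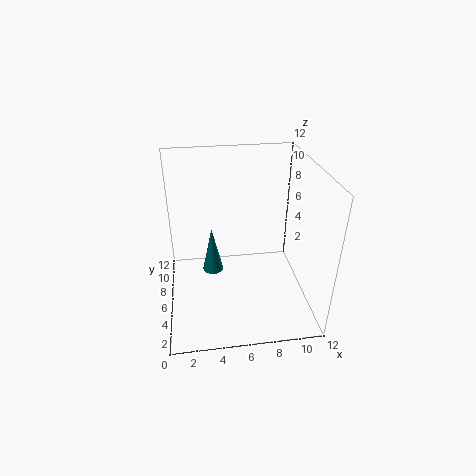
x = 4, y = 9.5, z = 0.5, h = 4.5, c = 'teal'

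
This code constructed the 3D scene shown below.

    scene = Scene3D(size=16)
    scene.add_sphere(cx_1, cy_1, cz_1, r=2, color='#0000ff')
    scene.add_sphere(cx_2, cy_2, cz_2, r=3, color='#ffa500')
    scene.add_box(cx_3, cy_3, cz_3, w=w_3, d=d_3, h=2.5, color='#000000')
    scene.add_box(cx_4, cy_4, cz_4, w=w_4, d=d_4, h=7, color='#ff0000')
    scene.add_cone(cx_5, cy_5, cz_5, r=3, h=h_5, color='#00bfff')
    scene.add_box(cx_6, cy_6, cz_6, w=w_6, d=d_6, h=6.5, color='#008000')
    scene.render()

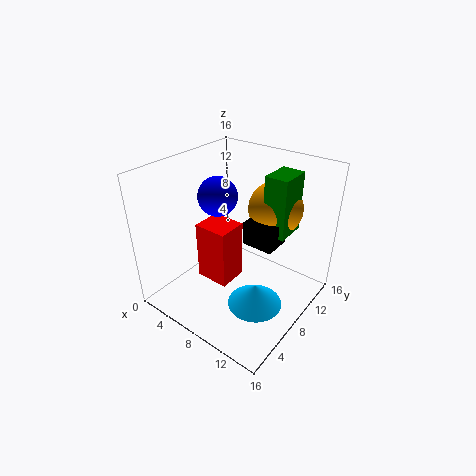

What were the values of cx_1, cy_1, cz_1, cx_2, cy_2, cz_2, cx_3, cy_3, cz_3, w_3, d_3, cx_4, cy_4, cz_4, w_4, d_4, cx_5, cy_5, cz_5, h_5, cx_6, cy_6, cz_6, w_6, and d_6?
cx_1 = 7; cy_1 = 6; cz_1 = 13.5; cx_2 = 10.5; cy_2 = 11.5; cz_2 = 11; cx_3 = 9; cy_3 = 7.5; cz_3 = 8; w_3 = 3.5; d_3 = 3; cx_4 = 3.5; cy_4 = 6; cz_4 = 2; w_4 = 4; d_4 = 3.5; cx_5 = 11.5; cy_5 = 6.5; cz_5 = 1.5; h_5 = 2.5; cx_6 = 10.5; cy_6 = 9; cz_6 = 9; w_6 = 2.5; d_6 = 3.5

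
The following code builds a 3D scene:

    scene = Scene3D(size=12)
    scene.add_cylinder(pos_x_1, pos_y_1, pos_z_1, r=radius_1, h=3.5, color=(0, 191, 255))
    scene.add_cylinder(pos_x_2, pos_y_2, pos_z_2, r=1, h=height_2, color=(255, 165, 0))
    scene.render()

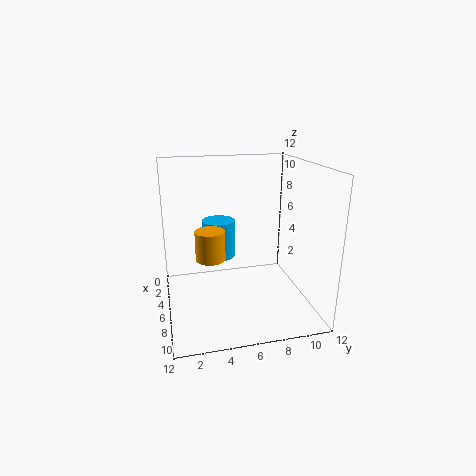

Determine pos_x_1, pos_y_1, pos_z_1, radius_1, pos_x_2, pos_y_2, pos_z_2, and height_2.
pos_x_1 = 2.5, pos_y_1 = 5, pos_z_1 = 3, radius_1 = 1.5, pos_x_2 = 10.5, pos_y_2 = 3, pos_z_2 = 6.5, height_2 = 2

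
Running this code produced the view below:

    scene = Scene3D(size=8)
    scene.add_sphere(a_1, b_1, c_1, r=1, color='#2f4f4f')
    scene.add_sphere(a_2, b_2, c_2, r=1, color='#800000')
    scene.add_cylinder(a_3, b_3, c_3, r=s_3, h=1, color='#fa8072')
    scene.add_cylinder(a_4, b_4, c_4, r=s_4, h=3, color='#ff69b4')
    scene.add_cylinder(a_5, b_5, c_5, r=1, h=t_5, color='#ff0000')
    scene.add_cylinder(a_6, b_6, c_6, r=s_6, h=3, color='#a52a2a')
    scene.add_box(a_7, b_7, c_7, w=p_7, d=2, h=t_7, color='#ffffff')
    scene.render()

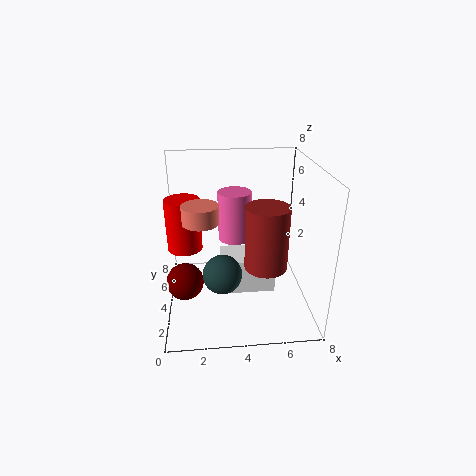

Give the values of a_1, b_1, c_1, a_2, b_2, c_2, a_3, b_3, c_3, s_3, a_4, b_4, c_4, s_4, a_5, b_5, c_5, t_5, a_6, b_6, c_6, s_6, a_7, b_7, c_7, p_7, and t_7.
a_1 = 3, b_1 = 2, c_1 = 3, a_2 = 1, b_2 = 3, c_2 = 2, a_3 = 2, b_3 = 4, c_3 = 5, s_3 = 1, a_4 = 4, b_4 = 6, c_4 = 3, s_4 = 1, a_5 = 1, b_5 = 5, c_5 = 3, t_5 = 3, a_6 = 5, b_6 = 1, c_6 = 4, s_6 = 1, a_7 = 3, b_7 = 3, c_7 = 1, p_7 = 3, t_7 = 2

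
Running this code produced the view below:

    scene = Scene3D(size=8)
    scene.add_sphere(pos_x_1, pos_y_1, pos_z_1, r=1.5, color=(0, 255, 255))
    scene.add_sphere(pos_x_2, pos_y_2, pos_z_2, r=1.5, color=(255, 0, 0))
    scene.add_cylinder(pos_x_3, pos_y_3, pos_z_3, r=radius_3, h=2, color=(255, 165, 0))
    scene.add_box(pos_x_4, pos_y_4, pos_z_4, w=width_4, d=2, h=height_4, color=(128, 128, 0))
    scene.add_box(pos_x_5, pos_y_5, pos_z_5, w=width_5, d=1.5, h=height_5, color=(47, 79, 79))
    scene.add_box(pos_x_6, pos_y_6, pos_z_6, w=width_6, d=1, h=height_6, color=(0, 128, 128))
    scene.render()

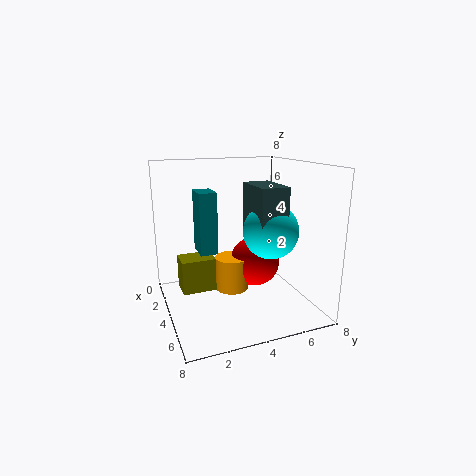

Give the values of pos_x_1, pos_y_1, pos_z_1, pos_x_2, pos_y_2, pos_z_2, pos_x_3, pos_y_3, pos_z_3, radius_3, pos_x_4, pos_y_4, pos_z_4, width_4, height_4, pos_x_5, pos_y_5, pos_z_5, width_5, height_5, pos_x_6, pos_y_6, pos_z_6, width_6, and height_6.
pos_x_1 = 5, pos_y_1 = 5.5, pos_z_1 = 4.5, pos_x_2 = 3, pos_y_2 = 5.5, pos_z_2 = 2, pos_x_3 = 3, pos_y_3 = 4, pos_z_3 = 0.5, radius_3 = 1, pos_x_4 = 1.5, pos_y_4 = 1, pos_z_4 = 0.5, width_4 = 1.5, height_4 = 2, pos_x_5 = 3.5, pos_y_5 = 4.5, pos_z_5 = 4.5, width_5 = 2.5, height_5 = 2.5, pos_x_6 = 2, pos_y_6 = 2, pos_z_6 = 3, width_6 = 1.5, height_6 = 3.5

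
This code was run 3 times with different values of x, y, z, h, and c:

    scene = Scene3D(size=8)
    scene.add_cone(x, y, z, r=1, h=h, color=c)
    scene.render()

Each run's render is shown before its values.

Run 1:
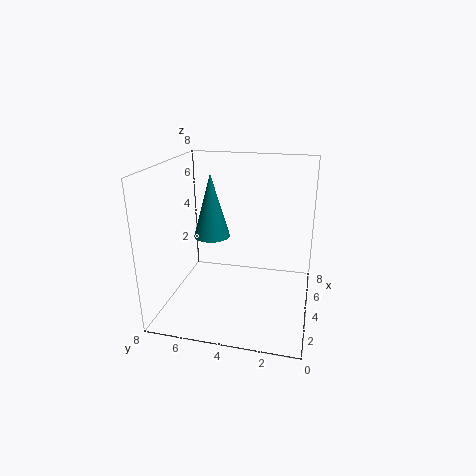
x = 4; y = 5.5; z = 4; h = 3.5; c = 'teal'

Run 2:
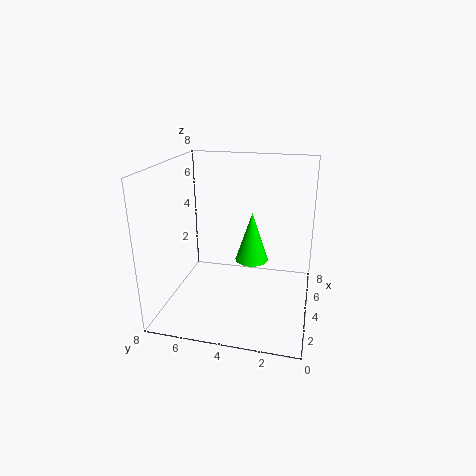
x = 5.5; y = 3.5; z = 2; h = 3; c = 'lime'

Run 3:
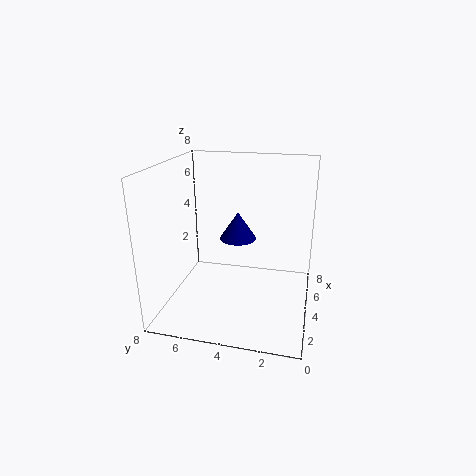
x = 4; y = 4; z = 4; h = 1.5; c = 'navy'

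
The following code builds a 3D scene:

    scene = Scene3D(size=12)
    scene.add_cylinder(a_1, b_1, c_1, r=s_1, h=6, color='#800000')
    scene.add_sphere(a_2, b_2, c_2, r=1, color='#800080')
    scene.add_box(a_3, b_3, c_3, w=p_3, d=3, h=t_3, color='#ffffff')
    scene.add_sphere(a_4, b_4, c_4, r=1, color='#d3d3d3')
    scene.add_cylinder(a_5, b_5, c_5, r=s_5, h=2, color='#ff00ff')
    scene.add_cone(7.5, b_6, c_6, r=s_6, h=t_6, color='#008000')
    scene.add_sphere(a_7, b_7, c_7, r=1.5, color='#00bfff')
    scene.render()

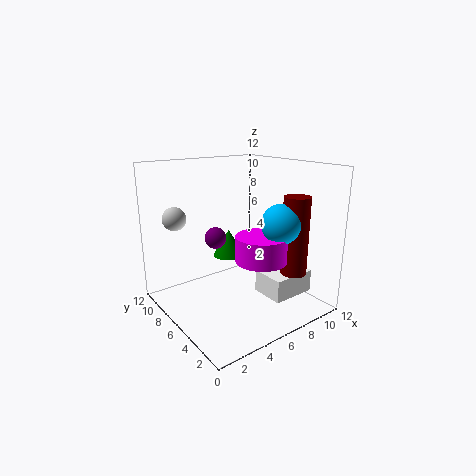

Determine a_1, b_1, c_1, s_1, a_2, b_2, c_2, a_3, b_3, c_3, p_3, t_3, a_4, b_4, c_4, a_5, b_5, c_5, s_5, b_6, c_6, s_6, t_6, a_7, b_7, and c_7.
a_1 = 8; b_1 = 1.5; c_1 = 4; s_1 = 1; a_2 = 6; b_2 = 9.5; c_2 = 5; a_3 = 8; b_3 = 3; c_3 = 0.5; p_3 = 4; t_3 = 2; a_4 = 2; b_4 = 9.5; c_4 = 7.5; a_5 = 6; b_5 = 3; c_5 = 5; s_5 = 2; b_6 = 9.5; c_6 = 3; s_6 = 1.5; t_6 = 2.5; a_7 = 7; b_7 = 2; c_7 = 8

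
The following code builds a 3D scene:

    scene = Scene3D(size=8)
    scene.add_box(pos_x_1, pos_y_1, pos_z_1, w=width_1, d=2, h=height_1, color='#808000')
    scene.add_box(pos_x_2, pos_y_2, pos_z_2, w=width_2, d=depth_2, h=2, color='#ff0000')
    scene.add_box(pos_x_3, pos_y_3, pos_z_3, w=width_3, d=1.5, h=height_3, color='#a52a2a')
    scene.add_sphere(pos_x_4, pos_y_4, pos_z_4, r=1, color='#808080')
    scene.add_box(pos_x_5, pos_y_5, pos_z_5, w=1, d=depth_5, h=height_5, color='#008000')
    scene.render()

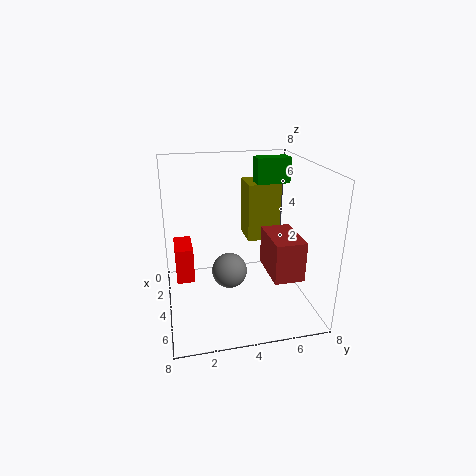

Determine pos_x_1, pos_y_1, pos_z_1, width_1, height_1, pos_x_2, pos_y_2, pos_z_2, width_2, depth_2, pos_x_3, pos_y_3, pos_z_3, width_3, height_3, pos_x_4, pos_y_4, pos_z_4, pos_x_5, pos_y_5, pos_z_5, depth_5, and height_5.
pos_x_1 = 0.5
pos_y_1 = 5
pos_z_1 = 3
width_1 = 2
height_1 = 3.5
pos_x_2 = 2
pos_y_2 = 0.5
pos_z_2 = 1.5
width_2 = 2
depth_2 = 1
pos_x_3 = 5
pos_y_3 = 5
pos_z_3 = 3
width_3 = 2.5
height_3 = 2
pos_x_4 = 4
pos_y_4 = 3.5
pos_z_4 = 2
pos_x_5 = 1.5
pos_y_5 = 5.5
pos_z_5 = 6.5
depth_5 = 2
height_5 = 1.5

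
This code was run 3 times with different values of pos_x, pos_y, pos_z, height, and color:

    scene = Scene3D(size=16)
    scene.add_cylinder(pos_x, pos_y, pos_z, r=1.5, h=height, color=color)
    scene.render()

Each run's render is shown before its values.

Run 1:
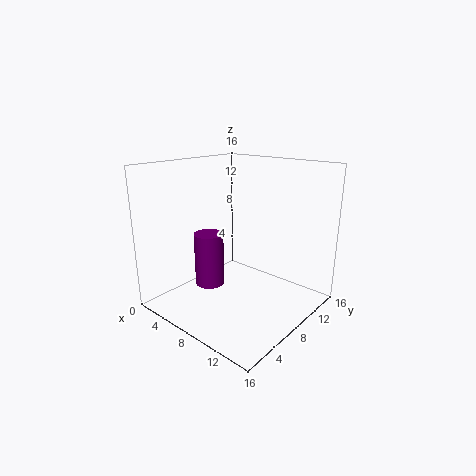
pos_x = 7.5
pos_y = 4
pos_z = 4
height = 5.5
color = 'purple'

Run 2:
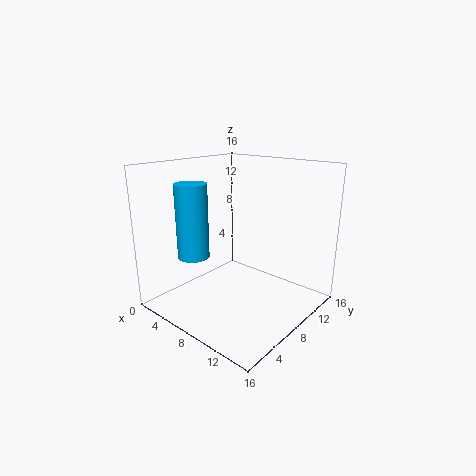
pos_x = 8
pos_y = 1.5
pos_z = 8
height = 7
color = 'deepskyblue'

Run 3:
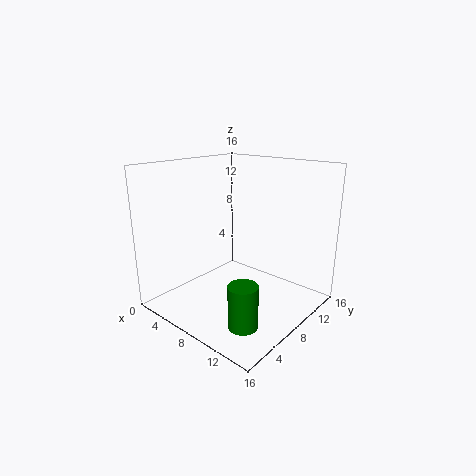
pos_x = 12.5
pos_y = 3.5
pos_z = 1
height = 4.5
color = 'green'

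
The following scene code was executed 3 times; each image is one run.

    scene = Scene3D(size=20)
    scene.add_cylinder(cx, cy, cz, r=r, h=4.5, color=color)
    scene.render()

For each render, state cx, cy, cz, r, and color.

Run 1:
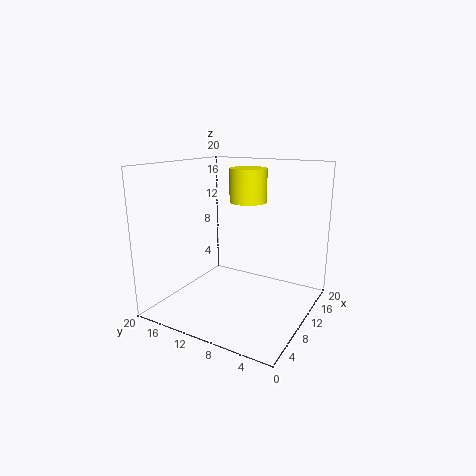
cx = 11; cy = 9; cz = 15; r = 2.5; color = 'yellow'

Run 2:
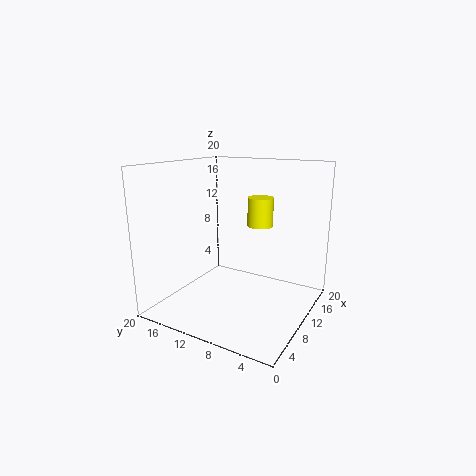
cx = 17; cy = 10; cz = 10; r = 2; color = 'yellow'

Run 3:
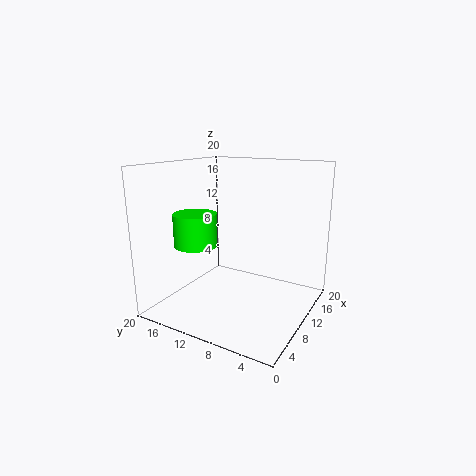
cx = 7; cy = 15; cz = 9; r = 3; color = 'lime'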